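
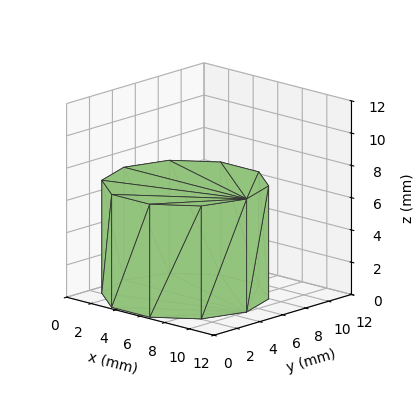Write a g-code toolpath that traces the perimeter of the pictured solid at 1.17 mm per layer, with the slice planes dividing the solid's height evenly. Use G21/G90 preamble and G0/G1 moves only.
Reading the render: the shape is a regular 10-sided prism (a cylinder approximated with 10 flat sides), circumscribed radius ≈ 5 mm, height ≈ 7 mm (dimensions read to the nearest mm from the axis ticks). For the g-code, the solid's height is divided into equal slices at the stated Δz and each level perimeter traced with G1 moves after a G0 lift.

; perimeter-only toolpath
G21 ; units = mm
G90 ; absolute positioning
G28 ; home
; layer 1
G0 Z1.17
G0 X10.00 Y5.00
G1 X9.05 Y7.94
G1 X6.55 Y9.76
G1 X3.45 Y9.76
G1 X0.95 Y7.94
G1 X0.00 Y5.00
G1 X0.95 Y2.06
G1 X3.45 Y0.24
G1 X6.55 Y0.24
G1 X9.05 Y2.06
G1 X10.00 Y5.00
; layer 2
G0 Z2.33
G0 X10.00 Y5.00
G1 X9.05 Y7.94
G1 X6.55 Y9.76
G1 X3.45 Y9.76
G1 X0.95 Y7.94
G1 X0.00 Y5.00
G1 X0.95 Y2.06
G1 X3.45 Y0.24
G1 X6.55 Y0.24
G1 X9.05 Y2.06
G1 X10.00 Y5.00
; layer 3
G0 Z3.50
G0 X10.00 Y5.00
G1 X9.05 Y7.94
G1 X6.55 Y9.76
G1 X3.45 Y9.76
G1 X0.95 Y7.94
G1 X0.00 Y5.00
G1 X0.95 Y2.06
G1 X3.45 Y0.24
G1 X6.55 Y0.24
G1 X9.05 Y2.06
G1 X10.00 Y5.00
; layer 4
G0 Z4.67
G0 X10.00 Y5.00
G1 X9.05 Y7.94
G1 X6.55 Y9.76
G1 X3.45 Y9.76
G1 X0.95 Y7.94
G1 X0.00 Y5.00
G1 X0.95 Y2.06
G1 X3.45 Y0.24
G1 X6.55 Y0.24
G1 X9.05 Y2.06
G1 X10.00 Y5.00
; layer 5
G0 Z5.83
G0 X10.00 Y5.00
G1 X9.05 Y7.94
G1 X6.55 Y9.76
G1 X3.45 Y9.76
G1 X0.95 Y7.94
G1 X0.00 Y5.00
G1 X0.95 Y2.06
G1 X3.45 Y0.24
G1 X6.55 Y0.24
G1 X9.05 Y2.06
G1 X10.00 Y5.00
; layer 6
G0 Z7.00
G0 X10.00 Y5.00
G1 X9.05 Y7.94
G1 X6.55 Y9.76
G1 X3.45 Y9.76
G1 X0.95 Y7.94
G1 X0.00 Y5.00
G1 X0.95 Y2.06
G1 X3.45 Y0.24
G1 X6.55 Y0.24
G1 X9.05 Y2.06
G1 X10.00 Y5.00
M2 ; end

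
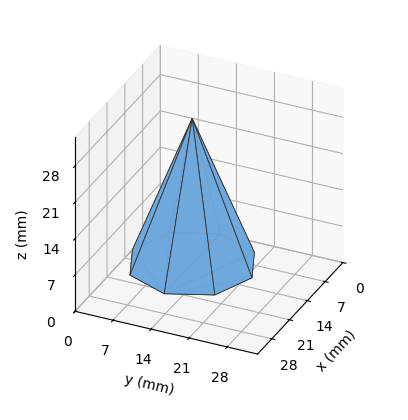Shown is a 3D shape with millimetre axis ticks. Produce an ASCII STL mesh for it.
Reading the render: the shape is a regular 8-sided pyramid, base circumscribed radius ≈ 11 mm, apex at z ≈ 28 mm (dimensions read to the nearest mm from the axis ticks). For the STL, each face is triangulated and given an outward normal.

solid part
  facet normal 0.0000 0.0000 -1.0000
    outer loop
      vertex 11.0 22.0 0.0
      vertex 18.8 18.8 0.0
      vertex 22.0 11.0 0.0
    endloop
  endfacet
  facet normal 0.0000 0.0000 -1.0000
    outer loop
      vertex 3.2 18.8 0.0
      vertex 11.0 22.0 0.0
      vertex 22.0 11.0 0.0
    endloop
  endfacet
  facet normal 0.0000 0.0000 -1.0000
    outer loop
      vertex 0.0 11.0 0.0
      vertex 3.2 18.8 0.0
      vertex 22.0 11.0 0.0
    endloop
  endfacet
  facet normal 0.0000 0.0000 -1.0000
    outer loop
      vertex 3.2 3.2 0.0
      vertex 0.0 11.0 0.0
      vertex 22.0 11.0 0.0
    endloop
  endfacet
  facet normal 0.0000 0.0000 -1.0000
    outer loop
      vertex 11.0 0.0 0.0
      vertex 3.2 3.2 0.0
      vertex 22.0 11.0 0.0
    endloop
  endfacet
  facet normal 0.0000 0.0000 -1.0000
    outer loop
      vertex 18.8 3.2 0.0
      vertex 11.0 0.0 0.0
      vertex 22.0 11.0 0.0
    endloop
  endfacet
  facet normal 0.8695 0.3567 0.3416
    outer loop
      vertex 22.0 11.0 0.0
      vertex 18.8 18.8 0.0
      vertex 11.0 11.0 28.0
    endloop
  endfacet
  facet normal 0.3567 0.8695 0.3416
    outer loop
      vertex 18.8 18.8 0.0
      vertex 11.0 22.0 0.0
      vertex 11.0 11.0 28.0
    endloop
  endfacet
  facet normal -0.3567 0.8695 0.3416
    outer loop
      vertex 11.0 22.0 0.0
      vertex 3.2 18.8 0.0
      vertex 11.0 11.0 28.0
    endloop
  endfacet
  facet normal -0.8695 0.3567 0.3416
    outer loop
      vertex 3.2 18.8 0.0
      vertex 0.0 11.0 0.0
      vertex 11.0 11.0 28.0
    endloop
  endfacet
  facet normal -0.8695 -0.3567 0.3416
    outer loop
      vertex 0.0 11.0 0.0
      vertex 3.2 3.2 0.0
      vertex 11.0 11.0 28.0
    endloop
  endfacet
  facet normal -0.3567 -0.8695 0.3416
    outer loop
      vertex 3.2 3.2 0.0
      vertex 11.0 0.0 0.0
      vertex 11.0 11.0 28.0
    endloop
  endfacet
  facet normal 0.3567 -0.8695 0.3416
    outer loop
      vertex 11.0 0.0 0.0
      vertex 18.8 3.2 0.0
      vertex 11.0 11.0 28.0
    endloop
  endfacet
  facet normal 0.8695 -0.3567 0.3416
    outer loop
      vertex 18.8 3.2 0.0
      vertex 22.0 11.0 0.0
      vertex 11.0 11.0 28.0
    endloop
  endfacet
endsolid part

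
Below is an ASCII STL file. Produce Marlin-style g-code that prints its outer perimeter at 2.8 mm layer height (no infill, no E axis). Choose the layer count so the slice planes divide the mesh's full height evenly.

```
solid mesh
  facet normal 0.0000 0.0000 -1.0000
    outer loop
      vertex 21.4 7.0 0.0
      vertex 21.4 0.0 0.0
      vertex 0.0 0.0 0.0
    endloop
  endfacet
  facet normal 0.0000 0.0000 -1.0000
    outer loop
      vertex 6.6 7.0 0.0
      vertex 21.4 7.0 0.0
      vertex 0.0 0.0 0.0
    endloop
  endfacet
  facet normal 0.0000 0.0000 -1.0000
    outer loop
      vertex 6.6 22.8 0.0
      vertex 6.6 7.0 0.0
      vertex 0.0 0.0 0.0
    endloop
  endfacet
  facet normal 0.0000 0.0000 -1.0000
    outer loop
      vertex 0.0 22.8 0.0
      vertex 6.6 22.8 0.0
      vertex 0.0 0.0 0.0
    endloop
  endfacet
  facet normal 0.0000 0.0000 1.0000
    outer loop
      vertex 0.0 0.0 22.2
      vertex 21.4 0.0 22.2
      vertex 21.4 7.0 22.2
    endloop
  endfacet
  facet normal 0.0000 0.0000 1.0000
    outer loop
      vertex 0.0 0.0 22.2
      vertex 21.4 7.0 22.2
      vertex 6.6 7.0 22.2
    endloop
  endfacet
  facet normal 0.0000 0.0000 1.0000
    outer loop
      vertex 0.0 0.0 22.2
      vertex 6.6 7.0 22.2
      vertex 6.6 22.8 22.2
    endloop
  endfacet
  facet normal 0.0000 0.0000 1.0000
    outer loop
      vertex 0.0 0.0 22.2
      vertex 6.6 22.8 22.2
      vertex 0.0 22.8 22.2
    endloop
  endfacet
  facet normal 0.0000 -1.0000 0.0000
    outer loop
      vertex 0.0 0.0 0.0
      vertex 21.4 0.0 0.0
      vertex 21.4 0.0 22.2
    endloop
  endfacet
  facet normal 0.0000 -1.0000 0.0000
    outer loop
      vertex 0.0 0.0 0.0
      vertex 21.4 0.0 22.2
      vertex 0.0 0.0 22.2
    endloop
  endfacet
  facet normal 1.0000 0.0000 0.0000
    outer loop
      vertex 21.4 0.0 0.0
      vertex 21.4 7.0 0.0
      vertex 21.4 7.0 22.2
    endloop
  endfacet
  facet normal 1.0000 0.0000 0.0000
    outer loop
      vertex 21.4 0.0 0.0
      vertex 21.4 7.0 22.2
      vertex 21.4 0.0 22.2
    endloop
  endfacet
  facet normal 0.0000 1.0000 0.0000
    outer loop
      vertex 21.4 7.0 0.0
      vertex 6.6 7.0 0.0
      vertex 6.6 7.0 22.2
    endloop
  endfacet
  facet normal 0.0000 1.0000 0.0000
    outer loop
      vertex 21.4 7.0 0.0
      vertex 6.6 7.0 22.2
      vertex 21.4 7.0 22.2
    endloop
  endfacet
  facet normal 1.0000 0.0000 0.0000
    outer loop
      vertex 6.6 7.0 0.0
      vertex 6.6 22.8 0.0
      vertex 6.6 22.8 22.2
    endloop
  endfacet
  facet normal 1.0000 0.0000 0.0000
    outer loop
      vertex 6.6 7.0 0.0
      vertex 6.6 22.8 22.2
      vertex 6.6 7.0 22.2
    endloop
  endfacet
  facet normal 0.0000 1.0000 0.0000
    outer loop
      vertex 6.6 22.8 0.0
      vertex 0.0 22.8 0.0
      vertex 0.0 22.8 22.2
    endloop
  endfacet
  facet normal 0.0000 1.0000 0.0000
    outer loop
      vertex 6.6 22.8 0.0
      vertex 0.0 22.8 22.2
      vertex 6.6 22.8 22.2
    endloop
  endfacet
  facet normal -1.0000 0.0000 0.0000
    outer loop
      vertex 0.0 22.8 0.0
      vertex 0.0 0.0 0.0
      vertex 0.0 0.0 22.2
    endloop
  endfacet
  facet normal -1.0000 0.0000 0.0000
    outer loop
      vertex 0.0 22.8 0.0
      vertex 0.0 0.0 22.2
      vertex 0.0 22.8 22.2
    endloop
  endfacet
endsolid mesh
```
; perimeter-only toolpath
G21 ; units = mm
G90 ; absolute positioning
G28 ; home
; layer 1
G0 Z2.8
G0 X0.0 Y0.0
G1 X21.4 Y0.0
G1 X21.4 Y7.0
G1 X6.6 Y7.0
G1 X6.6 Y22.8
G1 X0.0 Y22.8
G1 X0.0 Y0.0
; layer 2
G0 Z5.5
G0 X0.0 Y0.0
G1 X21.4 Y0.0
G1 X21.4 Y7.0
G1 X6.6 Y7.0
G1 X6.6 Y22.8
G1 X0.0 Y22.8
G1 X0.0 Y0.0
; layer 3
G0 Z8.3
G0 X0.0 Y0.0
G1 X21.4 Y0.0
G1 X21.4 Y7.0
G1 X6.6 Y7.0
G1 X6.6 Y22.8
G1 X0.0 Y22.8
G1 X0.0 Y0.0
; layer 4
G0 Z11.1
G0 X0.0 Y0.0
G1 X21.4 Y0.0
G1 X21.4 Y7.0
G1 X6.6 Y7.0
G1 X6.6 Y22.8
G1 X0.0 Y22.8
G1 X0.0 Y0.0
; layer 5
G0 Z13.9
G0 X0.0 Y0.0
G1 X21.4 Y0.0
G1 X21.4 Y7.0
G1 X6.6 Y7.0
G1 X6.6 Y22.8
G1 X0.0 Y22.8
G1 X0.0 Y0.0
; layer 6
G0 Z16.6
G0 X0.0 Y0.0
G1 X21.4 Y0.0
G1 X21.4 Y7.0
G1 X6.6 Y7.0
G1 X6.6 Y22.8
G1 X0.0 Y22.8
G1 X0.0 Y0.0
; layer 7
G0 Z19.4
G0 X0.0 Y0.0
G1 X21.4 Y0.0
G1 X21.4 Y7.0
G1 X6.6 Y7.0
G1 X6.6 Y22.8
G1 X0.0 Y22.8
G1 X0.0 Y0.0
; layer 8
G0 Z22.2
G0 X0.0 Y0.0
G1 X21.4 Y0.0
G1 X21.4 Y7.0
G1 X6.6 Y7.0
G1 X6.6 Y22.8
G1 X0.0 Y22.8
G1 X0.0 Y0.0
M2 ; end

The solid is an L-shaped prism: outer 21.4 × 22.8 mm, arm thicknesses ≈ 7 mm (horizontal) and 6.6 mm (vertical), extruded 22.2 mm in z. Slicing at Δz = 2.8 mm — 8 equal slices spanning the solid's height, so layer i sits at z = i·h/8 — gives 8 non-empty perimeters. Each is a 6-segment closed polygon; G0 lifts to the layer z and rapids to the start vertex, then G1 traces the edges.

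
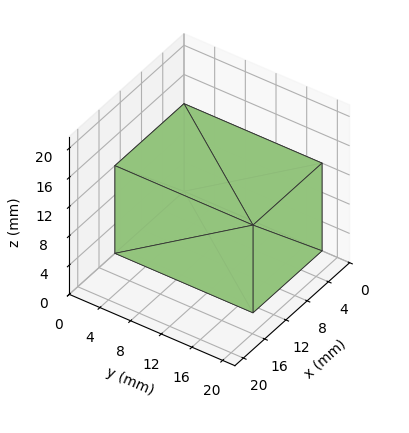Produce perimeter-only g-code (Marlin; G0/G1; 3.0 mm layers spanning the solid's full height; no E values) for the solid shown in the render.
Reading the render: the shape is a rectangular box, roughly 13 × 18 mm footprint and 12 mm tall (dimensions read to the nearest mm from the axis ticks). For the g-code, the solid's height is divided into equal slices at the stated Δz and each level perimeter traced with G1 moves after a G0 lift.

; perimeter-only toolpath
G21 ; units = mm
G90 ; absolute positioning
G28 ; home
; layer 1
G0 Z3.0
G0 X0.0 Y0.0
G1 X13.0 Y0.0
G1 X13.0 Y18.0
G1 X0.0 Y18.0
G1 X0.0 Y0.0
; layer 2
G0 Z6.0
G0 X0.0 Y0.0
G1 X13.0 Y0.0
G1 X13.0 Y18.0
G1 X0.0 Y18.0
G1 X0.0 Y0.0
; layer 3
G0 Z9.0
G0 X0.0 Y0.0
G1 X13.0 Y0.0
G1 X13.0 Y18.0
G1 X0.0 Y18.0
G1 X0.0 Y0.0
; layer 4
G0 Z12.0
G0 X0.0 Y0.0
G1 X13.0 Y0.0
G1 X13.0 Y18.0
G1 X0.0 Y18.0
G1 X0.0 Y0.0
M2 ; end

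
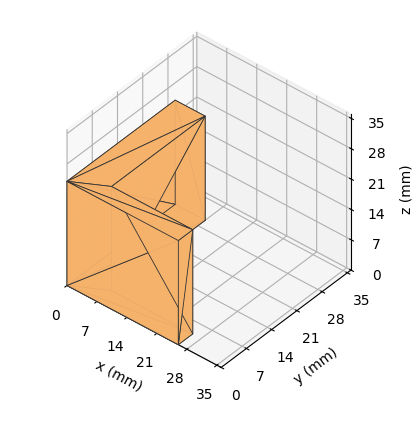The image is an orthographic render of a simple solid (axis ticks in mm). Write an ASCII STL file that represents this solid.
Reading the render: the shape is an L-shaped prism: outer 26 × 30 mm, arm thicknesses ≈ 4 mm (horizontal) and 7 mm (vertical), extruded 24 mm in z (dimensions read to the nearest mm from the axis ticks). For the STL, each face is triangulated and given an outward normal.

solid part
  facet normal 0.0000 0.0000 -1.0000
    outer loop
      vertex 26.00 4.00 0.00
      vertex 26.00 0.00 0.00
      vertex 0.00 0.00 0.00
    endloop
  endfacet
  facet normal 0.0000 0.0000 -1.0000
    outer loop
      vertex 7.00 4.00 0.00
      vertex 26.00 4.00 0.00
      vertex 0.00 0.00 0.00
    endloop
  endfacet
  facet normal 0.0000 0.0000 -1.0000
    outer loop
      vertex 7.00 30.00 0.00
      vertex 7.00 4.00 0.00
      vertex 0.00 0.00 0.00
    endloop
  endfacet
  facet normal 0.0000 0.0000 -1.0000
    outer loop
      vertex 0.00 30.00 0.00
      vertex 7.00 30.00 0.00
      vertex 0.00 0.00 0.00
    endloop
  endfacet
  facet normal 0.0000 0.0000 1.0000
    outer loop
      vertex 0.00 0.00 24.00
      vertex 26.00 0.00 24.00
      vertex 26.00 4.00 24.00
    endloop
  endfacet
  facet normal 0.0000 0.0000 1.0000
    outer loop
      vertex 0.00 0.00 24.00
      vertex 26.00 4.00 24.00
      vertex 7.00 4.00 24.00
    endloop
  endfacet
  facet normal 0.0000 0.0000 1.0000
    outer loop
      vertex 0.00 0.00 24.00
      vertex 7.00 4.00 24.00
      vertex 7.00 30.00 24.00
    endloop
  endfacet
  facet normal 0.0000 0.0000 1.0000
    outer loop
      vertex 0.00 0.00 24.00
      vertex 7.00 30.00 24.00
      vertex 0.00 30.00 24.00
    endloop
  endfacet
  facet normal 0.0000 -1.0000 0.0000
    outer loop
      vertex 0.00 0.00 0.00
      vertex 26.00 0.00 0.00
      vertex 26.00 0.00 24.00
    endloop
  endfacet
  facet normal 0.0000 -1.0000 0.0000
    outer loop
      vertex 0.00 0.00 0.00
      vertex 26.00 0.00 24.00
      vertex 0.00 0.00 24.00
    endloop
  endfacet
  facet normal 1.0000 0.0000 0.0000
    outer loop
      vertex 26.00 0.00 0.00
      vertex 26.00 4.00 0.00
      vertex 26.00 4.00 24.00
    endloop
  endfacet
  facet normal 1.0000 0.0000 0.0000
    outer loop
      vertex 26.00 0.00 0.00
      vertex 26.00 4.00 24.00
      vertex 26.00 0.00 24.00
    endloop
  endfacet
  facet normal 0.0000 1.0000 0.0000
    outer loop
      vertex 26.00 4.00 0.00
      vertex 7.00 4.00 0.00
      vertex 7.00 4.00 24.00
    endloop
  endfacet
  facet normal 0.0000 1.0000 0.0000
    outer loop
      vertex 26.00 4.00 0.00
      vertex 7.00 4.00 24.00
      vertex 26.00 4.00 24.00
    endloop
  endfacet
  facet normal 1.0000 0.0000 0.0000
    outer loop
      vertex 7.00 4.00 0.00
      vertex 7.00 30.00 0.00
      vertex 7.00 30.00 24.00
    endloop
  endfacet
  facet normal 1.0000 0.0000 0.0000
    outer loop
      vertex 7.00 4.00 0.00
      vertex 7.00 30.00 24.00
      vertex 7.00 4.00 24.00
    endloop
  endfacet
  facet normal 0.0000 1.0000 0.0000
    outer loop
      vertex 7.00 30.00 0.00
      vertex 0.00 30.00 0.00
      vertex 0.00 30.00 24.00
    endloop
  endfacet
  facet normal 0.0000 1.0000 0.0000
    outer loop
      vertex 7.00 30.00 0.00
      vertex 0.00 30.00 24.00
      vertex 7.00 30.00 24.00
    endloop
  endfacet
  facet normal -1.0000 0.0000 0.0000
    outer loop
      vertex 0.00 30.00 0.00
      vertex 0.00 0.00 0.00
      vertex 0.00 0.00 24.00
    endloop
  endfacet
  facet normal -1.0000 0.0000 0.0000
    outer loop
      vertex 0.00 30.00 0.00
      vertex 0.00 0.00 24.00
      vertex 0.00 30.00 24.00
    endloop
  endfacet
endsolid part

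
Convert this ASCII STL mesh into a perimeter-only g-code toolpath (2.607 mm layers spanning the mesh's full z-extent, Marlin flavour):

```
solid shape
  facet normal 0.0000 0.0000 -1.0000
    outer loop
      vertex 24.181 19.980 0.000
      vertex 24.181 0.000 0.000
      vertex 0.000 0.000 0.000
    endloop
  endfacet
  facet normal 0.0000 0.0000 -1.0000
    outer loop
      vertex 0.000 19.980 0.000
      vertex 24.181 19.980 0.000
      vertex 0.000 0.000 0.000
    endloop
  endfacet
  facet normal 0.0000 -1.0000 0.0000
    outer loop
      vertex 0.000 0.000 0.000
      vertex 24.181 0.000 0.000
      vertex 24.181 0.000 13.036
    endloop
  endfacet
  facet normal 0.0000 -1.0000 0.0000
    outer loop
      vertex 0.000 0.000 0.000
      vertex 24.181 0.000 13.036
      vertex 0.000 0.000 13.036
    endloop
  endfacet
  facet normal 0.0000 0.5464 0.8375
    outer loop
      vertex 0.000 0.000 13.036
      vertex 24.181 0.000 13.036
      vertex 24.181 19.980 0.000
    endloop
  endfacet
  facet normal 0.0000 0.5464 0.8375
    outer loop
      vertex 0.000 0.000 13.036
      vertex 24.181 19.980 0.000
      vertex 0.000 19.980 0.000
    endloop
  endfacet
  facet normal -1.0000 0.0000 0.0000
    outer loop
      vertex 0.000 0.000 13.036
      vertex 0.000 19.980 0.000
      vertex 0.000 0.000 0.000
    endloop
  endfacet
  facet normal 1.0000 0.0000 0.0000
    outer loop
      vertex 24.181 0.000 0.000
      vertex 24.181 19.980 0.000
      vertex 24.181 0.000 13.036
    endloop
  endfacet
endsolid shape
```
; perimeter-only toolpath
G21 ; units = mm
G90 ; absolute positioning
G28 ; home
; layer 1
G0 Z2.607
G0 X0.000 Y0.000
G1 X24.181 Y0.000
G1 X24.181 Y15.984
G1 X0.000 Y15.984
G1 X0.000 Y0.000
; layer 2
G0 Z5.214
G0 X0.000 Y0.000
G1 X24.181 Y0.000
G1 X24.181 Y11.988
G1 X0.000 Y11.988
G1 X0.000 Y0.000
; layer 3
G0 Z7.822
G0 X0.000 Y0.000
G1 X24.181 Y0.000
G1 X24.181 Y7.992
G1 X0.000 Y7.992
G1 X0.000 Y0.000
; layer 4
G0 Z10.429
G0 X0.000 Y0.000
G1 X24.181 Y0.000
G1 X24.181 Y3.996
G1 X0.000 Y3.996
G1 X0.000 Y0.000
M2 ; end

The solid is a wedge (ramp): 24.2 × 20 mm base, rising to 13 mm along the y=0 edge and sloping linearly to z=0 at y=20. Slicing at Δz = 2.607 mm — 5 equal slices spanning the solid's height, so layer i sits at z = i·h/5 — gives 4 non-empty perimeters. Each is a 4-segment closed polygon; G0 lifts to the layer z and rapids to the start vertex, then G1 traces the edges. The cross-section shrinks linearly with z (the slice at the apex is degenerate and omitted).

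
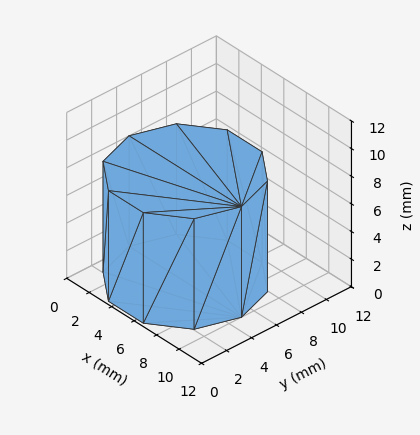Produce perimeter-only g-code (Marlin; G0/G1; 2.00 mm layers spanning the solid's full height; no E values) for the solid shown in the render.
Reading the render: the shape is a regular 10-sided prism (a cylinder approximated with 10 flat sides), circumscribed radius ≈ 5 mm, height ≈ 8 mm (dimensions read to the nearest mm from the axis ticks). For the g-code, the solid's height is divided into equal slices at the stated Δz and each level perimeter traced with G1 moves after a G0 lift.

; perimeter-only toolpath
G21 ; units = mm
G90 ; absolute positioning
G28 ; home
; layer 1
G0 Z2.00
G0 X10.00 Y5.00
G1 X9.05 Y7.94
G1 X6.55 Y9.76
G1 X3.45 Y9.76
G1 X0.95 Y7.94
G1 X0.00 Y5.00
G1 X0.95 Y2.06
G1 X3.45 Y0.24
G1 X6.55 Y0.24
G1 X9.05 Y2.06
G1 X10.00 Y5.00
; layer 2
G0 Z4.00
G0 X10.00 Y5.00
G1 X9.05 Y7.94
G1 X6.55 Y9.76
G1 X3.45 Y9.76
G1 X0.95 Y7.94
G1 X0.00 Y5.00
G1 X0.95 Y2.06
G1 X3.45 Y0.24
G1 X6.55 Y0.24
G1 X9.05 Y2.06
G1 X10.00 Y5.00
; layer 3
G0 Z6.00
G0 X10.00 Y5.00
G1 X9.05 Y7.94
G1 X6.55 Y9.76
G1 X3.45 Y9.76
G1 X0.95 Y7.94
G1 X0.00 Y5.00
G1 X0.95 Y2.06
G1 X3.45 Y0.24
G1 X6.55 Y0.24
G1 X9.05 Y2.06
G1 X10.00 Y5.00
; layer 4
G0 Z8.00
G0 X10.00 Y5.00
G1 X9.05 Y7.94
G1 X6.55 Y9.76
G1 X3.45 Y9.76
G1 X0.95 Y7.94
G1 X0.00 Y5.00
G1 X0.95 Y2.06
G1 X3.45 Y0.24
G1 X6.55 Y0.24
G1 X9.05 Y2.06
G1 X10.00 Y5.00
M2 ; end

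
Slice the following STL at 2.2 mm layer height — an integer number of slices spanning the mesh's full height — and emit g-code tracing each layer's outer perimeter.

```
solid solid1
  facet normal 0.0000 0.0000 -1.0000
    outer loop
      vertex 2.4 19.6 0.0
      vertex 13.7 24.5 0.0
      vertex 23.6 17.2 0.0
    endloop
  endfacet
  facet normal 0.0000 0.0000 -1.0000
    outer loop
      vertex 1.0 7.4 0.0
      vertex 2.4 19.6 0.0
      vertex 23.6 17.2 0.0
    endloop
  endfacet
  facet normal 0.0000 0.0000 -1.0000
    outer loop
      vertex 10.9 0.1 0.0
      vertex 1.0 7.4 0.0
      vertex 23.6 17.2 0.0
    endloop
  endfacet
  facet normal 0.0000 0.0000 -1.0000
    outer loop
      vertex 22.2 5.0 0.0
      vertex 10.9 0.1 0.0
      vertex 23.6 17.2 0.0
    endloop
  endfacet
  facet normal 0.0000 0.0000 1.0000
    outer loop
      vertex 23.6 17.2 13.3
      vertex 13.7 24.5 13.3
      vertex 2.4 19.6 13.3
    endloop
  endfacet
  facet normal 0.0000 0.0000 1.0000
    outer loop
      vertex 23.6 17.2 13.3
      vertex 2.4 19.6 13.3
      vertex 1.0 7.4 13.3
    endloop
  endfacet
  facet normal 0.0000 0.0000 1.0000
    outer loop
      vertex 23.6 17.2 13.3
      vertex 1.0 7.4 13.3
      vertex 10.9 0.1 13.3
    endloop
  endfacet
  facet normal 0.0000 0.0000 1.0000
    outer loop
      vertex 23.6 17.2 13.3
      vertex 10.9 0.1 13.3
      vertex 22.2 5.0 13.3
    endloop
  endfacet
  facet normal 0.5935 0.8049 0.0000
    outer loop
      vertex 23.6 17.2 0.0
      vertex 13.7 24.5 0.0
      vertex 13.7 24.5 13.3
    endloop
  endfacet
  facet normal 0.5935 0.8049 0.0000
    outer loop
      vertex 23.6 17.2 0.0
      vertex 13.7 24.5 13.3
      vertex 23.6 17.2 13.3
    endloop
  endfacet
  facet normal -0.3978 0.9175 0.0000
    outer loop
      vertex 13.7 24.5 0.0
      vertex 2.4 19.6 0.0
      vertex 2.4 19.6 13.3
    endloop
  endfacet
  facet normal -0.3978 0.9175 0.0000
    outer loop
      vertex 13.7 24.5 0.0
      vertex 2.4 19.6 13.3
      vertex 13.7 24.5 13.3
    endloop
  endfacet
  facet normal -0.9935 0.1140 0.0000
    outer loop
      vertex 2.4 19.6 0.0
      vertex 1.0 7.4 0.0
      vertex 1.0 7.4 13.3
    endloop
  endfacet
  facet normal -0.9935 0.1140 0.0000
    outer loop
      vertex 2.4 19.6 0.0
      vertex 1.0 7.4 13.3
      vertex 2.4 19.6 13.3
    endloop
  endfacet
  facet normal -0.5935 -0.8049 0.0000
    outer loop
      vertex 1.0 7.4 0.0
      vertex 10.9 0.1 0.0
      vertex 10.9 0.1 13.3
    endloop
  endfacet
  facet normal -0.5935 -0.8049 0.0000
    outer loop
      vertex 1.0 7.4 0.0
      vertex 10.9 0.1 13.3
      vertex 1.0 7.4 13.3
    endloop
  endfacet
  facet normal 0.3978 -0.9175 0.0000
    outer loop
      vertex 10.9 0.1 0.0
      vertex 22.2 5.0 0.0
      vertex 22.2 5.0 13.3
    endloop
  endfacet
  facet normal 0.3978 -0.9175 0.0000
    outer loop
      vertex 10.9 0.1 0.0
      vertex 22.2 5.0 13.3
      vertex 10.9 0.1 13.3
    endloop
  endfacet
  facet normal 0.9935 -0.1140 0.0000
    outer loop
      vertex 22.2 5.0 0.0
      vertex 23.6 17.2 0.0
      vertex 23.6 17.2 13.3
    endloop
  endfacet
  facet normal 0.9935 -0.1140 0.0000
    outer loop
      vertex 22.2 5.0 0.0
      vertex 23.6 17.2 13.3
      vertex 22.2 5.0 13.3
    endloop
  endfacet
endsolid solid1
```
; perimeter-only toolpath
G21 ; units = mm
G90 ; absolute positioning
G28 ; home
; layer 1
G0 Z2.2
G0 X23.6 Y17.2
G1 X13.7 Y24.5
G1 X2.4 Y19.6
G1 X1.0 Y7.4
G1 X10.9 Y0.1
G1 X22.2 Y5.0
G1 X23.6 Y17.2
; layer 2
G0 Z4.4
G0 X23.6 Y17.2
G1 X13.7 Y24.5
G1 X2.4 Y19.6
G1 X1.0 Y7.4
G1 X10.9 Y0.1
G1 X22.2 Y5.0
G1 X23.6 Y17.2
; layer 3
G0 Z6.7
G0 X23.6 Y17.2
G1 X13.7 Y24.5
G1 X2.4 Y19.6
G1 X1.0 Y7.4
G1 X10.9 Y0.1
G1 X22.2 Y5.0
G1 X23.6 Y17.2
; layer 4
G0 Z8.9
G0 X23.6 Y17.2
G1 X13.7 Y24.5
G1 X2.4 Y19.6
G1 X1.0 Y7.4
G1 X10.9 Y0.1
G1 X22.2 Y5.0
G1 X23.6 Y17.2
; layer 5
G0 Z11.1
G0 X23.6 Y17.2
G1 X13.7 Y24.5
G1 X2.4 Y19.6
G1 X1.0 Y7.4
G1 X10.9 Y0.1
G1 X22.2 Y5.0
G1 X23.6 Y17.2
; layer 6
G0 Z13.3
G0 X23.6 Y17.2
G1 X13.7 Y24.5
G1 X2.4 Y19.6
G1 X1.0 Y7.4
G1 X10.9 Y0.1
G1 X22.2 Y5.0
G1 X23.6 Y17.2
M2 ; end

The solid is a regular 6-sided prism (a cylinder approximated with 6 flat sides), circumscribed radius ≈ 12.3 mm, height ≈ 13.3 mm. Slicing at Δz = 2.2 mm — 6 equal slices spanning the solid's height, so layer i sits at z = i·h/6 — gives 6 non-empty perimeters. Each is a 6-segment closed polygon; G0 lifts to the layer z and rapids to the start vertex, then G1 traces the edges.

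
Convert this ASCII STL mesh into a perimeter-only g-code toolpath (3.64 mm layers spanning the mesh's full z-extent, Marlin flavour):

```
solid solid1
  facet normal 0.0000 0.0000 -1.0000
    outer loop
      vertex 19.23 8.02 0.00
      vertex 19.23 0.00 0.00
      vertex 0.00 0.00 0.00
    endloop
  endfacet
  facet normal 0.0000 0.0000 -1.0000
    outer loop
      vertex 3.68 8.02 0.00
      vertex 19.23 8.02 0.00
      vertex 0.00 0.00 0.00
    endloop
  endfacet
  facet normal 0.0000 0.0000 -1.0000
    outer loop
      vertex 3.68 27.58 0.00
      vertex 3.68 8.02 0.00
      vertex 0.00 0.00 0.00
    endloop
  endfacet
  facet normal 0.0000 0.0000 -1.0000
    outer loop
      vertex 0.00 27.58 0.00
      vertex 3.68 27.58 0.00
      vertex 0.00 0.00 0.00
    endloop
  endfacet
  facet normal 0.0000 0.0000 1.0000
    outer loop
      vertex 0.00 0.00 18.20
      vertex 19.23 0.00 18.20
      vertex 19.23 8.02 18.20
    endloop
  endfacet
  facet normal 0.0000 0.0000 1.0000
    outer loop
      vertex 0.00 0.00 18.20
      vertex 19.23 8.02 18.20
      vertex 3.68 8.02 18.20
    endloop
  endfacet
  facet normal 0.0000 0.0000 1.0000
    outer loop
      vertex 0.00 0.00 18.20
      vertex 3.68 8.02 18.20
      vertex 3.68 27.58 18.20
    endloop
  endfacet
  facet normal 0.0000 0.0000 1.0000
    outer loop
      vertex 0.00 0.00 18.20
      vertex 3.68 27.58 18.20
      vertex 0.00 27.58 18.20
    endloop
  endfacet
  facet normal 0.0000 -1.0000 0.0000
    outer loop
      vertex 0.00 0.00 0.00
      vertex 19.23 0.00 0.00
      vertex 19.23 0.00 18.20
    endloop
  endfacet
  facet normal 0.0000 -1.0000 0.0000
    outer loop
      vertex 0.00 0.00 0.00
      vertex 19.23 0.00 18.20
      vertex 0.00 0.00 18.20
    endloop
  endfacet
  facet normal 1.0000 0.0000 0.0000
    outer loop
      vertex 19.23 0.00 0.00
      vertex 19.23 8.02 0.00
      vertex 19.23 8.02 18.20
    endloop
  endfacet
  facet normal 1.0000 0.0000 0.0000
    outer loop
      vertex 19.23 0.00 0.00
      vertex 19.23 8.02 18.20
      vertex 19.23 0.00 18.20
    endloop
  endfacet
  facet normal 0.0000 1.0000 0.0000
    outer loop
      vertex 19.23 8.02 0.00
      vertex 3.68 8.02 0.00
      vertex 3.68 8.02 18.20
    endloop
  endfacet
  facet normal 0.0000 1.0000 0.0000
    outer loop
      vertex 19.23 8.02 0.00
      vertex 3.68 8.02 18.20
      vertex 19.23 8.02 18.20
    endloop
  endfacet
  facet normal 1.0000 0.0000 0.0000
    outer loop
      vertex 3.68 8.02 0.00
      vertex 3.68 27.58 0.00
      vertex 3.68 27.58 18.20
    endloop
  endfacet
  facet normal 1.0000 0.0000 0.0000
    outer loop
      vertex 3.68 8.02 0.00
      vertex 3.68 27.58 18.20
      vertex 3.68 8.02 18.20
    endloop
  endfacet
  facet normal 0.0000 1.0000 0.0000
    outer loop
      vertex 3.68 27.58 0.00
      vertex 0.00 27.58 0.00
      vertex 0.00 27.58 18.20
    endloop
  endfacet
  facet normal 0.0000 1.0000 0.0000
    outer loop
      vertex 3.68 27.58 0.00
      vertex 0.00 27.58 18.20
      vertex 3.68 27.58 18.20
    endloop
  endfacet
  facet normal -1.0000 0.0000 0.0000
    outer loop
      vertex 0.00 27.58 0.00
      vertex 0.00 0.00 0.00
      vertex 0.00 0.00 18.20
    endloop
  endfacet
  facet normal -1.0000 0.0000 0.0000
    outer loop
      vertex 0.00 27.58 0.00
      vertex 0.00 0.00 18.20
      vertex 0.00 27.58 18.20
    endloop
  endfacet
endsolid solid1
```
; perimeter-only toolpath
G21 ; units = mm
G90 ; absolute positioning
G28 ; home
; layer 1
G0 Z3.64
G0 X0.00 Y0.00
G1 X19.23 Y0.00
G1 X19.23 Y8.02
G1 X3.68 Y8.02
G1 X3.68 Y27.58
G1 X0.00 Y27.58
G1 X0.00 Y0.00
; layer 2
G0 Z7.28
G0 X0.00 Y0.00
G1 X19.23 Y0.00
G1 X19.23 Y8.02
G1 X3.68 Y8.02
G1 X3.68 Y27.58
G1 X0.00 Y27.58
G1 X0.00 Y0.00
; layer 3
G0 Z10.92
G0 X0.00 Y0.00
G1 X19.23 Y0.00
G1 X19.23 Y8.02
G1 X3.68 Y8.02
G1 X3.68 Y27.58
G1 X0.00 Y27.58
G1 X0.00 Y0.00
; layer 4
G0 Z14.56
G0 X0.00 Y0.00
G1 X19.23 Y0.00
G1 X19.23 Y8.02
G1 X3.68 Y8.02
G1 X3.68 Y27.58
G1 X0.00 Y27.58
G1 X0.00 Y0.00
; layer 5
G0 Z18.20
G0 X0.00 Y0.00
G1 X19.23 Y0.00
G1 X19.23 Y8.02
G1 X3.68 Y8.02
G1 X3.68 Y27.58
G1 X0.00 Y27.58
G1 X0.00 Y0.00
M2 ; end

The solid is an L-shaped prism: outer 19.2 × 27.6 mm, arm thicknesses ≈ 8.02 mm (horizontal) and 3.68 mm (vertical), extruded 18.2 mm in z. Slicing at Δz = 3.64 mm — 5 equal slices spanning the solid's height, so layer i sits at z = i·h/5 — gives 5 non-empty perimeters. Each is a 6-segment closed polygon; G0 lifts to the layer z and rapids to the start vertex, then G1 traces the edges.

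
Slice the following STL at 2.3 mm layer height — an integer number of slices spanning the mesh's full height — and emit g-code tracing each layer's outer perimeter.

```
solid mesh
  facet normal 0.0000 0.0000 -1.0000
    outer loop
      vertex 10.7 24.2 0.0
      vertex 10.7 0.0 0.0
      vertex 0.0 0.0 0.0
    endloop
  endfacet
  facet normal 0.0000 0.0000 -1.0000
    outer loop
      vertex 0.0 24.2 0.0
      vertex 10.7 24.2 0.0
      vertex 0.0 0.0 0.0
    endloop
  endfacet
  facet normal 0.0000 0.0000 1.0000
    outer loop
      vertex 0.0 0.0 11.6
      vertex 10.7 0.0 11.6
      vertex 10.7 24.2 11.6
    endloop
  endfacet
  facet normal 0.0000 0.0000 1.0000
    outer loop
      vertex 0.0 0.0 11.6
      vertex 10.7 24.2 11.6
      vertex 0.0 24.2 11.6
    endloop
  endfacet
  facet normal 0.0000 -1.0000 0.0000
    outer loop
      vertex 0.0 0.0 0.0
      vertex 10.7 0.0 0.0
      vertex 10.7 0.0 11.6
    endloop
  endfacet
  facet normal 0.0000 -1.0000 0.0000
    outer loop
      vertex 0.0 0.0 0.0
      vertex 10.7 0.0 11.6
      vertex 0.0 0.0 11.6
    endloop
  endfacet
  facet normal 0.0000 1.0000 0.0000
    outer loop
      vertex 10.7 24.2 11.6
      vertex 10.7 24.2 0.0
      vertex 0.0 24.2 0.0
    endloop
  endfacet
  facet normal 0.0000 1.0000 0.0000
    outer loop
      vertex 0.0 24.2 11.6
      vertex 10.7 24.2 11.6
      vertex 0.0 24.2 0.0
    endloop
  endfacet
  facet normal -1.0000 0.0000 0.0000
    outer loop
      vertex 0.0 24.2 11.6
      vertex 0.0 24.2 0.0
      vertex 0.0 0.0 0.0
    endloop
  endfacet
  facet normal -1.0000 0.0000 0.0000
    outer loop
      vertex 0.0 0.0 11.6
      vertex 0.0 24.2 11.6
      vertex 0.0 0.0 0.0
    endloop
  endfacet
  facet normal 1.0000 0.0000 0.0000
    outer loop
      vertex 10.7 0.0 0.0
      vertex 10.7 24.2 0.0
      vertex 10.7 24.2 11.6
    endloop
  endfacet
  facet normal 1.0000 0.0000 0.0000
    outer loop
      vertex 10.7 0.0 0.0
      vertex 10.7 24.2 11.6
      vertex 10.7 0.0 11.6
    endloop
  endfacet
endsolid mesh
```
; perimeter-only toolpath
G21 ; units = mm
G90 ; absolute positioning
G28 ; home
; layer 1
G0 Z2.3
G0 X0.0 Y0.0
G1 X10.7 Y0.0
G1 X10.7 Y24.2
G1 X0.0 Y24.2
G1 X0.0 Y0.0
; layer 2
G0 Z4.6
G0 X0.0 Y0.0
G1 X10.7 Y0.0
G1 X10.7 Y24.2
G1 X0.0 Y24.2
G1 X0.0 Y0.0
; layer 3
G0 Z7.0
G0 X0.0 Y0.0
G1 X10.7 Y0.0
G1 X10.7 Y24.2
G1 X0.0 Y24.2
G1 X0.0 Y0.0
; layer 4
G0 Z9.3
G0 X0.0 Y0.0
G1 X10.7 Y0.0
G1 X10.7 Y24.2
G1 X0.0 Y24.2
G1 X0.0 Y0.0
; layer 5
G0 Z11.6
G0 X0.0 Y0.0
G1 X10.7 Y0.0
G1 X10.7 Y24.2
G1 X0.0 Y24.2
G1 X0.0 Y0.0
M2 ; end

The solid is a rectangular box, roughly 10.7 × 24.2 mm footprint and 11.6 mm tall. Slicing at Δz = 2.3 mm — 5 equal slices spanning the solid's height, so layer i sits at z = i·h/5 — gives 5 non-empty perimeters. Each is a 4-segment closed polygon; G0 lifts to the layer z and rapids to the start vertex, then G1 traces the edges.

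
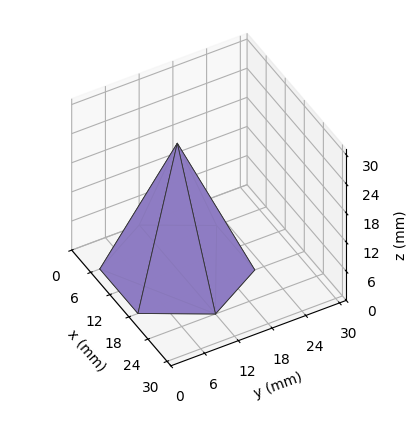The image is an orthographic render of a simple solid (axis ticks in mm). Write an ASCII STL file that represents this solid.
Reading the render: the shape is a regular 6-sided pyramid, base circumscribed radius ≈ 12 mm, apex at z ≈ 26 mm (dimensions read to the nearest mm from the axis ticks). For the STL, each face is triangulated and given an outward normal.

solid part
  facet normal 0.0000 0.0000 -1.0000
    outer loop
      vertex 6.00 22.39 0.00
      vertex 18.00 22.39 0.00
      vertex 24.00 12.00 0.00
    endloop
  endfacet
  facet normal 0.0000 0.0000 -1.0000
    outer loop
      vertex 0.00 12.00 0.00
      vertex 6.00 22.39 0.00
      vertex 24.00 12.00 0.00
    endloop
  endfacet
  facet normal 0.0000 0.0000 -1.0000
    outer loop
      vertex 6.00 1.61 0.00
      vertex 0.00 12.00 0.00
      vertex 24.00 12.00 0.00
    endloop
  endfacet
  facet normal 0.0000 0.0000 -1.0000
    outer loop
      vertex 18.00 1.61 0.00
      vertex 6.00 1.61 0.00
      vertex 24.00 12.00 0.00
    endloop
  endfacet
  facet normal 0.8041 0.4644 0.3711
    outer loop
      vertex 24.00 12.00 0.00
      vertex 18.00 22.39 0.00
      vertex 12.00 12.00 26.00
    endloop
  endfacet
  facet normal 0.0000 0.9286 0.3711
    outer loop
      vertex 18.00 22.39 0.00
      vertex 6.00 22.39 0.00
      vertex 12.00 12.00 26.00
    endloop
  endfacet
  facet normal -0.8041 0.4644 0.3711
    outer loop
      vertex 6.00 22.39 0.00
      vertex 0.00 12.00 0.00
      vertex 12.00 12.00 26.00
    endloop
  endfacet
  facet normal -0.8041 -0.4644 0.3711
    outer loop
      vertex 0.00 12.00 0.00
      vertex 6.00 1.61 0.00
      vertex 12.00 12.00 26.00
    endloop
  endfacet
  facet normal 0.0000 -0.9286 0.3711
    outer loop
      vertex 6.00 1.61 0.00
      vertex 18.00 1.61 0.00
      vertex 12.00 12.00 26.00
    endloop
  endfacet
  facet normal 0.8041 -0.4644 0.3711
    outer loop
      vertex 18.00 1.61 0.00
      vertex 24.00 12.00 0.00
      vertex 12.00 12.00 26.00
    endloop
  endfacet
endsolid part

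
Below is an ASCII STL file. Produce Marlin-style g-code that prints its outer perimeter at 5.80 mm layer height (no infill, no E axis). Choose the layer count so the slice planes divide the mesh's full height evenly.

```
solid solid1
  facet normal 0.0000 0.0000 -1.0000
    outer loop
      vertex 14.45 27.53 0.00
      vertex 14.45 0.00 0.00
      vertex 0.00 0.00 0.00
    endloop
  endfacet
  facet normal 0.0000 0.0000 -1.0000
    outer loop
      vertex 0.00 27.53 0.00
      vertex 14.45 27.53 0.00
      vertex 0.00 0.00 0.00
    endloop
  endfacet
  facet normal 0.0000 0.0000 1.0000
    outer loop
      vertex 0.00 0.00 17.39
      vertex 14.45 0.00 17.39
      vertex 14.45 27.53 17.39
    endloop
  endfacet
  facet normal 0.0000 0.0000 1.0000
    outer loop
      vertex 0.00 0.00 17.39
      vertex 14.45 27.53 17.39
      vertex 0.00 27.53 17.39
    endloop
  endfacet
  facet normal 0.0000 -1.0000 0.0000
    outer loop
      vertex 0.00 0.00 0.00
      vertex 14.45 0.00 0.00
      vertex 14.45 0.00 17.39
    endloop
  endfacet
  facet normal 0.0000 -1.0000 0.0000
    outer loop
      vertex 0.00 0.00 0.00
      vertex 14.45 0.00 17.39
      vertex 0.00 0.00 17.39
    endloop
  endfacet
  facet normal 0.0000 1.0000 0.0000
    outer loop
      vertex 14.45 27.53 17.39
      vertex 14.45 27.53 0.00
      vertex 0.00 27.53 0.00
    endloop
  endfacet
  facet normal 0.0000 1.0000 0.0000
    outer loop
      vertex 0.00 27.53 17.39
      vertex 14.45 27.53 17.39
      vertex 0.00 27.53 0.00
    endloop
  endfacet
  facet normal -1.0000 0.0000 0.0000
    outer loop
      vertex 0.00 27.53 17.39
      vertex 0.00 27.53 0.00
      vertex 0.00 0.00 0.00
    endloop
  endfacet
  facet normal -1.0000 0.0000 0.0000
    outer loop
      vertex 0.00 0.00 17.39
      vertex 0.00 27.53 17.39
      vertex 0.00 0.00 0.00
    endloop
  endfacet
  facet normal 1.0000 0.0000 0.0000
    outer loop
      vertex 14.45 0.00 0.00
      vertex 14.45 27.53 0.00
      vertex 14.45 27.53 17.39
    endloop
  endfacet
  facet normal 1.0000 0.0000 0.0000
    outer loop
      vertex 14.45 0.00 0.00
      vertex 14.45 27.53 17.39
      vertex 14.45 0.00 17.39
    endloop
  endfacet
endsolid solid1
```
; perimeter-only toolpath
G21 ; units = mm
G90 ; absolute positioning
G28 ; home
; layer 1
G0 Z5.80
G0 X0.00 Y0.00
G1 X14.45 Y0.00
G1 X14.45 Y27.53
G1 X0.00 Y27.53
G1 X0.00 Y0.00
; layer 2
G0 Z11.59
G0 X0.00 Y0.00
G1 X14.45 Y0.00
G1 X14.45 Y27.53
G1 X0.00 Y27.53
G1 X0.00 Y0.00
; layer 3
G0 Z17.39
G0 X0.00 Y0.00
G1 X14.45 Y0.00
G1 X14.45 Y27.53
G1 X0.00 Y27.53
G1 X0.00 Y0.00
M2 ; end

The solid is a rectangular box, roughly 14.4 × 27.5 mm footprint and 17.4 mm tall. Slicing at Δz = 5.80 mm — 3 equal slices spanning the solid's height, so layer i sits at z = i·h/3 — gives 3 non-empty perimeters. Each is a 4-segment closed polygon; G0 lifts to the layer z and rapids to the start vertex, then G1 traces the edges.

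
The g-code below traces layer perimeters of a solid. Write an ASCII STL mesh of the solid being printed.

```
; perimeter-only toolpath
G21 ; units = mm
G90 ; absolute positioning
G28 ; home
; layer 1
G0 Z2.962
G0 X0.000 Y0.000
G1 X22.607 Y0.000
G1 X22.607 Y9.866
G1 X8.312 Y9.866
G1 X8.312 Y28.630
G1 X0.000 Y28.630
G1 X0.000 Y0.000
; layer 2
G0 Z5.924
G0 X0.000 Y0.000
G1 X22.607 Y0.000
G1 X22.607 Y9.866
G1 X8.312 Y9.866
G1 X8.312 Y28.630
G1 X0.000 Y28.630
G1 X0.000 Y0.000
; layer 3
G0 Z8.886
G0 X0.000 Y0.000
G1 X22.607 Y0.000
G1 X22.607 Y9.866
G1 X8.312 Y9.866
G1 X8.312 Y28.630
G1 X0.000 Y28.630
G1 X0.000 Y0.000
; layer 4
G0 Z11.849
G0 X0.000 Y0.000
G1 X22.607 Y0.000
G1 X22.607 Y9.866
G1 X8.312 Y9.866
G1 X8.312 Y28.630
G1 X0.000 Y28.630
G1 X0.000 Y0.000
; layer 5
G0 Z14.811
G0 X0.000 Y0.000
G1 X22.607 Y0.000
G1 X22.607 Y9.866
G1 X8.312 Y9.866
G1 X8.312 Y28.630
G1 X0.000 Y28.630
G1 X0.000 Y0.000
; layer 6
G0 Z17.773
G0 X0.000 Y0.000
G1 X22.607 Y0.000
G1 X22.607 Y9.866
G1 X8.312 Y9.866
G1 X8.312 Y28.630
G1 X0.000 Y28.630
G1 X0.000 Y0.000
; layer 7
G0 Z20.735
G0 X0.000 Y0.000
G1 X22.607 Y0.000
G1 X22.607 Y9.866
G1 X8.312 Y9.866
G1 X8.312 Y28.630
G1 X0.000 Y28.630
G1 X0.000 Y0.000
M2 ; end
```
solid part
  facet normal 0.0000 0.0000 -1.0000
    outer loop
      vertex 22.607 9.866 0.000
      vertex 22.607 0.000 0.000
      vertex 0.000 0.000 0.000
    endloop
  endfacet
  facet normal 0.0000 0.0000 -1.0000
    outer loop
      vertex 8.312 9.866 0.000
      vertex 22.607 9.866 0.000
      vertex 0.000 0.000 0.000
    endloop
  endfacet
  facet normal 0.0000 0.0000 -1.0000
    outer loop
      vertex 8.312 28.630 0.000
      vertex 8.312 9.866 0.000
      vertex 0.000 0.000 0.000
    endloop
  endfacet
  facet normal 0.0000 0.0000 -1.0000
    outer loop
      vertex 0.000 28.630 0.000
      vertex 8.312 28.630 0.000
      vertex 0.000 0.000 0.000
    endloop
  endfacet
  facet normal 0.0000 0.0000 1.0000
    outer loop
      vertex 0.000 0.000 20.735
      vertex 22.607 0.000 20.735
      vertex 22.607 9.866 20.735
    endloop
  endfacet
  facet normal 0.0000 0.0000 1.0000
    outer loop
      vertex 0.000 0.000 20.735
      vertex 22.607 9.866 20.735
      vertex 8.312 9.866 20.735
    endloop
  endfacet
  facet normal 0.0000 0.0000 1.0000
    outer loop
      vertex 0.000 0.000 20.735
      vertex 8.312 9.866 20.735
      vertex 8.312 28.630 20.735
    endloop
  endfacet
  facet normal 0.0000 0.0000 1.0000
    outer loop
      vertex 0.000 0.000 20.735
      vertex 8.312 28.630 20.735
      vertex 0.000 28.630 20.735
    endloop
  endfacet
  facet normal 0.0000 -1.0000 0.0000
    outer loop
      vertex 0.000 0.000 0.000
      vertex 22.607 0.000 0.000
      vertex 22.607 0.000 20.735
    endloop
  endfacet
  facet normal 0.0000 -1.0000 0.0000
    outer loop
      vertex 0.000 0.000 0.000
      vertex 22.607 0.000 20.735
      vertex 0.000 0.000 20.735
    endloop
  endfacet
  facet normal 1.0000 0.0000 0.0000
    outer loop
      vertex 22.607 0.000 0.000
      vertex 22.607 9.866 0.000
      vertex 22.607 9.866 20.735
    endloop
  endfacet
  facet normal 1.0000 0.0000 0.0000
    outer loop
      vertex 22.607 0.000 0.000
      vertex 22.607 9.866 20.735
      vertex 22.607 0.000 20.735
    endloop
  endfacet
  facet normal 0.0000 1.0000 0.0000
    outer loop
      vertex 22.607 9.866 0.000
      vertex 8.312 9.866 0.000
      vertex 8.312 9.866 20.735
    endloop
  endfacet
  facet normal 0.0000 1.0000 0.0000
    outer loop
      vertex 22.607 9.866 0.000
      vertex 8.312 9.866 20.735
      vertex 22.607 9.866 20.735
    endloop
  endfacet
  facet normal 1.0000 0.0000 0.0000
    outer loop
      vertex 8.312 9.866 0.000
      vertex 8.312 28.630 0.000
      vertex 8.312 28.630 20.735
    endloop
  endfacet
  facet normal 1.0000 0.0000 0.0000
    outer loop
      vertex 8.312 9.866 0.000
      vertex 8.312 28.630 20.735
      vertex 8.312 9.866 20.735
    endloop
  endfacet
  facet normal 0.0000 1.0000 0.0000
    outer loop
      vertex 8.312 28.630 0.000
      vertex 0.000 28.630 0.000
      vertex 0.000 28.630 20.735
    endloop
  endfacet
  facet normal 0.0000 1.0000 0.0000
    outer loop
      vertex 8.312 28.630 0.000
      vertex 0.000 28.630 20.735
      vertex 8.312 28.630 20.735
    endloop
  endfacet
  facet normal -1.0000 0.0000 0.0000
    outer loop
      vertex 0.000 28.630 0.000
      vertex 0.000 0.000 0.000
      vertex 0.000 0.000 20.735
    endloop
  endfacet
  facet normal -1.0000 0.0000 0.0000
    outer loop
      vertex 0.000 28.630 0.000
      vertex 0.000 0.000 20.735
      vertex 0.000 28.630 20.735
    endloop
  endfacet
endsolid part

The G0 Z moves step by Δz≈2.962 mm. Every layer's G1 loop is the same polygon, so the solid is a straight extrusion of it from z=0 to z≈20.7. Closing with flat bottom and top caps and triangulating gives 20 facets — an L-shaped prism: outer 22.6 × 28.6 mm, arm thicknesses ≈ 9.87 mm (horizontal) and 8.31 mm (vertical), extruded 20.7 mm in z.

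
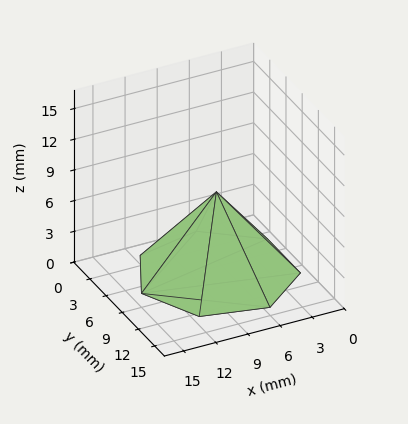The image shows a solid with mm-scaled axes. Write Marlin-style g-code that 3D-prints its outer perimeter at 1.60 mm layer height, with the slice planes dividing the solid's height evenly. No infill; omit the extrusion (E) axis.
Reading the render: the shape is a regular 7-sided pyramid, base circumscribed radius ≈ 7 mm, apex at z ≈ 8 mm (dimensions read to the nearest mm from the axis ticks). For the g-code, the solid's height is divided into equal slices at the stated Δz and each level perimeter traced with G1 moves after a G0 lift.

; perimeter-only toolpath
G21 ; units = mm
G90 ; absolute positioning
G28 ; home
; layer 1
G0 Z1.60
G0 X12.60 Y7.00
G1 X10.49 Y11.38
G1 X5.75 Y12.46
G1 X1.95 Y9.43
G1 X1.95 Y4.57
G1 X5.75 Y1.54
G1 X10.49 Y2.62
G1 X12.60 Y7.00
; layer 2
G0 Z3.20
G0 X11.20 Y7.00
G1 X9.62 Y10.28
G1 X6.06 Y11.09
G1 X3.21 Y8.82
G1 X3.21 Y5.18
G1 X6.06 Y2.91
G1 X9.62 Y3.72
G1 X11.20 Y7.00
; layer 3
G0 Z4.80
G0 X9.80 Y7.00
G1 X8.74 Y9.19
G1 X6.38 Y9.73
G1 X4.48 Y8.22
G1 X4.48 Y5.78
G1 X6.38 Y4.27
G1 X8.74 Y4.81
G1 X9.80 Y7.00
; layer 4
G0 Z6.40
G0 X8.40 Y7.00
G1 X7.87 Y8.09
G1 X6.69 Y8.36
G1 X5.74 Y7.61
G1 X5.74 Y6.39
G1 X6.69 Y5.64
G1 X7.87 Y5.91
G1 X8.40 Y7.00
M2 ; end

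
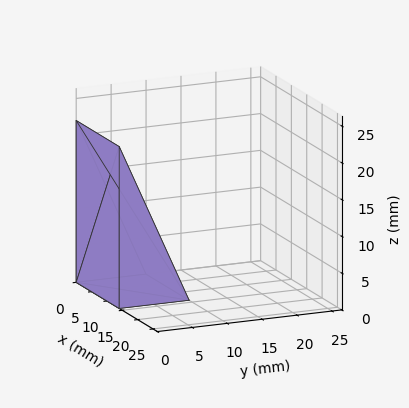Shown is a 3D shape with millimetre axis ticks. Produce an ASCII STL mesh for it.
Reading the render: the shape is a wedge (ramp): 14 × 10 mm base, rising to 22 mm along the y=0 edge and sloping linearly to z=0 at y=10 (dimensions read to the nearest mm from the axis ticks). For the STL, each face is triangulated and given an outward normal.

solid part
  facet normal 0.0000 0.0000 -1.0000
    outer loop
      vertex 14.0 10.0 0.0
      vertex 14.0 0.0 0.0
      vertex 0.0 0.0 0.0
    endloop
  endfacet
  facet normal 0.0000 0.0000 -1.0000
    outer loop
      vertex 0.0 10.0 0.0
      vertex 14.0 10.0 0.0
      vertex 0.0 0.0 0.0
    endloop
  endfacet
  facet normal 0.0000 -1.0000 0.0000
    outer loop
      vertex 0.0 0.0 0.0
      vertex 14.0 0.0 0.0
      vertex 14.0 0.0 22.0
    endloop
  endfacet
  facet normal 0.0000 -1.0000 0.0000
    outer loop
      vertex 0.0 0.0 0.0
      vertex 14.0 0.0 22.0
      vertex 0.0 0.0 22.0
    endloop
  endfacet
  facet normal 0.0000 0.9104 0.4138
    outer loop
      vertex 0.0 0.0 22.0
      vertex 14.0 0.0 22.0
      vertex 14.0 10.0 0.0
    endloop
  endfacet
  facet normal 0.0000 0.9104 0.4138
    outer loop
      vertex 0.0 0.0 22.0
      vertex 14.0 10.0 0.0
      vertex 0.0 10.0 0.0
    endloop
  endfacet
  facet normal -1.0000 0.0000 0.0000
    outer loop
      vertex 0.0 0.0 22.0
      vertex 0.0 10.0 0.0
      vertex 0.0 0.0 0.0
    endloop
  endfacet
  facet normal 1.0000 0.0000 0.0000
    outer loop
      vertex 14.0 0.0 0.0
      vertex 14.0 10.0 0.0
      vertex 14.0 0.0 22.0
    endloop
  endfacet
endsolid part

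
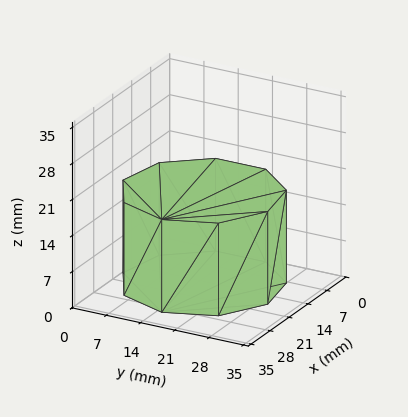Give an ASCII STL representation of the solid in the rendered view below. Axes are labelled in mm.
Reading the render: the shape is a regular 9-sided prism (a cylinder approximated with 9 flat sides), circumscribed radius ≈ 15 mm, height ≈ 18 mm (dimensions read to the nearest mm from the axis ticks). For the STL, each face is triangulated and given an outward normal.

solid part
  facet normal 0.0000 0.0000 -1.0000
    outer loop
      vertex 17.60 29.77 0.00
      vertex 26.49 24.64 0.00
      vertex 30.00 15.00 0.00
    endloop
  endfacet
  facet normal 0.0000 0.0000 -1.0000
    outer loop
      vertex 7.50 27.99 0.00
      vertex 17.60 29.77 0.00
      vertex 30.00 15.00 0.00
    endloop
  endfacet
  facet normal 0.0000 0.0000 -1.0000
    outer loop
      vertex 0.90 20.13 0.00
      vertex 7.50 27.99 0.00
      vertex 30.00 15.00 0.00
    endloop
  endfacet
  facet normal 0.0000 0.0000 -1.0000
    outer loop
      vertex 0.90 9.87 0.00
      vertex 0.90 20.13 0.00
      vertex 30.00 15.00 0.00
    endloop
  endfacet
  facet normal 0.0000 0.0000 -1.0000
    outer loop
      vertex 7.50 2.01 0.00
      vertex 0.90 9.87 0.00
      vertex 30.00 15.00 0.00
    endloop
  endfacet
  facet normal 0.0000 0.0000 -1.0000
    outer loop
      vertex 17.60 0.23 0.00
      vertex 7.50 2.01 0.00
      vertex 30.00 15.00 0.00
    endloop
  endfacet
  facet normal 0.0000 0.0000 -1.0000
    outer loop
      vertex 26.49 5.36 0.00
      vertex 17.60 0.23 0.00
      vertex 30.00 15.00 0.00
    endloop
  endfacet
  facet normal 0.0000 0.0000 1.0000
    outer loop
      vertex 30.00 15.00 18.00
      vertex 26.49 24.64 18.00
      vertex 17.60 29.77 18.00
    endloop
  endfacet
  facet normal 0.0000 0.0000 1.0000
    outer loop
      vertex 30.00 15.00 18.00
      vertex 17.60 29.77 18.00
      vertex 7.50 27.99 18.00
    endloop
  endfacet
  facet normal 0.0000 0.0000 1.0000
    outer loop
      vertex 30.00 15.00 18.00
      vertex 7.50 27.99 18.00
      vertex 0.90 20.13 18.00
    endloop
  endfacet
  facet normal 0.0000 0.0000 1.0000
    outer loop
      vertex 30.00 15.00 18.00
      vertex 0.90 20.13 18.00
      vertex 0.90 9.87 18.00
    endloop
  endfacet
  facet normal 0.0000 0.0000 1.0000
    outer loop
      vertex 30.00 15.00 18.00
      vertex 0.90 9.87 18.00
      vertex 7.50 2.01 18.00
    endloop
  endfacet
  facet normal 0.0000 0.0000 1.0000
    outer loop
      vertex 30.00 15.00 18.00
      vertex 7.50 2.01 18.00
      vertex 17.60 0.23 18.00
    endloop
  endfacet
  facet normal 0.0000 0.0000 1.0000
    outer loop
      vertex 30.00 15.00 18.00
      vertex 17.60 0.23 18.00
      vertex 26.49 5.36 18.00
    endloop
  endfacet
  facet normal 0.9397 0.3421 0.0000
    outer loop
      vertex 30.00 15.00 0.00
      vertex 26.49 24.64 0.00
      vertex 26.49 24.64 18.00
    endloop
  endfacet
  facet normal 0.9397 0.3421 0.0000
    outer loop
      vertex 30.00 15.00 0.00
      vertex 26.49 24.64 18.00
      vertex 30.00 15.00 18.00
    endloop
  endfacet
  facet normal 0.4998 0.8661 0.0000
    outer loop
      vertex 26.49 24.64 0.00
      vertex 17.60 29.77 0.00
      vertex 17.60 29.77 18.00
    endloop
  endfacet
  facet normal 0.4998 0.8661 0.0000
    outer loop
      vertex 26.49 24.64 0.00
      vertex 17.60 29.77 18.00
      vertex 26.49 24.64 18.00
    endloop
  endfacet
  facet normal -0.1736 0.9848 0.0000
    outer loop
      vertex 17.60 29.77 0.00
      vertex 7.50 27.99 0.00
      vertex 7.50 27.99 18.00
    endloop
  endfacet
  facet normal -0.1736 0.9848 0.0000
    outer loop
      vertex 17.60 29.77 0.00
      vertex 7.50 27.99 18.00
      vertex 17.60 29.77 18.00
    endloop
  endfacet
  facet normal -0.7658 0.6431 0.0000
    outer loop
      vertex 7.50 27.99 0.00
      vertex 0.90 20.13 0.00
      vertex 0.90 20.13 18.00
    endloop
  endfacet
  facet normal -0.7658 0.6431 0.0000
    outer loop
      vertex 7.50 27.99 0.00
      vertex 0.90 20.13 18.00
      vertex 7.50 27.99 18.00
    endloop
  endfacet
  facet normal -1.0000 0.0000 0.0000
    outer loop
      vertex 0.90 20.13 0.00
      vertex 0.90 9.87 0.00
      vertex 0.90 9.87 18.00
    endloop
  endfacet
  facet normal -1.0000 0.0000 0.0000
    outer loop
      vertex 0.90 20.13 0.00
      vertex 0.90 9.87 18.00
      vertex 0.90 20.13 18.00
    endloop
  endfacet
  facet normal -0.7658 -0.6431 0.0000
    outer loop
      vertex 0.90 9.87 0.00
      vertex 7.50 2.01 0.00
      vertex 7.50 2.01 18.00
    endloop
  endfacet
  facet normal -0.7658 -0.6431 0.0000
    outer loop
      vertex 0.90 9.87 0.00
      vertex 7.50 2.01 18.00
      vertex 0.90 9.87 18.00
    endloop
  endfacet
  facet normal -0.1736 -0.9848 0.0000
    outer loop
      vertex 7.50 2.01 0.00
      vertex 17.60 0.23 0.00
      vertex 17.60 0.23 18.00
    endloop
  endfacet
  facet normal -0.1736 -0.9848 0.0000
    outer loop
      vertex 7.50 2.01 0.00
      vertex 17.60 0.23 18.00
      vertex 7.50 2.01 18.00
    endloop
  endfacet
  facet normal 0.4998 -0.8661 0.0000
    outer loop
      vertex 17.60 0.23 0.00
      vertex 26.49 5.36 0.00
      vertex 26.49 5.36 18.00
    endloop
  endfacet
  facet normal 0.4998 -0.8661 0.0000
    outer loop
      vertex 17.60 0.23 0.00
      vertex 26.49 5.36 18.00
      vertex 17.60 0.23 18.00
    endloop
  endfacet
  facet normal 0.9397 -0.3421 0.0000
    outer loop
      vertex 26.49 5.36 0.00
      vertex 30.00 15.00 0.00
      vertex 30.00 15.00 18.00
    endloop
  endfacet
  facet normal 0.9397 -0.3421 0.0000
    outer loop
      vertex 26.49 5.36 0.00
      vertex 30.00 15.00 18.00
      vertex 26.49 5.36 18.00
    endloop
  endfacet
endsolid part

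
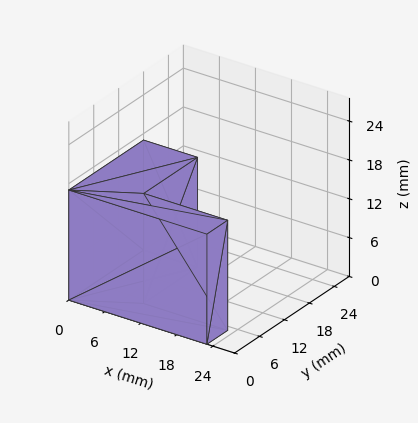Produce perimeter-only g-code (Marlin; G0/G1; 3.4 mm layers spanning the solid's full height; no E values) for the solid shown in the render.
Reading the render: the shape is an L-shaped prism: outer 23 × 18 mm, arm thicknesses ≈ 5 mm (horizontal) and 9 mm (vertical), extruded 17 mm in z (dimensions read to the nearest mm from the axis ticks). For the g-code, the solid's height is divided into equal slices at the stated Δz and each level perimeter traced with G1 moves after a G0 lift.

; perimeter-only toolpath
G21 ; units = mm
G90 ; absolute positioning
G28 ; home
; layer 1
G0 Z3.4
G0 X0.0 Y0.0
G1 X23.0 Y0.0
G1 X23.0 Y5.0
G1 X9.0 Y5.0
G1 X9.0 Y18.0
G1 X0.0 Y18.0
G1 X0.0 Y0.0
; layer 2
G0 Z6.8
G0 X0.0 Y0.0
G1 X23.0 Y0.0
G1 X23.0 Y5.0
G1 X9.0 Y5.0
G1 X9.0 Y18.0
G1 X0.0 Y18.0
G1 X0.0 Y0.0
; layer 3
G0 Z10.2
G0 X0.0 Y0.0
G1 X23.0 Y0.0
G1 X23.0 Y5.0
G1 X9.0 Y5.0
G1 X9.0 Y18.0
G1 X0.0 Y18.0
G1 X0.0 Y0.0
; layer 4
G0 Z13.6
G0 X0.0 Y0.0
G1 X23.0 Y0.0
G1 X23.0 Y5.0
G1 X9.0 Y5.0
G1 X9.0 Y18.0
G1 X0.0 Y18.0
G1 X0.0 Y0.0
; layer 5
G0 Z17.0
G0 X0.0 Y0.0
G1 X23.0 Y0.0
G1 X23.0 Y5.0
G1 X9.0 Y5.0
G1 X9.0 Y18.0
G1 X0.0 Y18.0
G1 X0.0 Y0.0
M2 ; end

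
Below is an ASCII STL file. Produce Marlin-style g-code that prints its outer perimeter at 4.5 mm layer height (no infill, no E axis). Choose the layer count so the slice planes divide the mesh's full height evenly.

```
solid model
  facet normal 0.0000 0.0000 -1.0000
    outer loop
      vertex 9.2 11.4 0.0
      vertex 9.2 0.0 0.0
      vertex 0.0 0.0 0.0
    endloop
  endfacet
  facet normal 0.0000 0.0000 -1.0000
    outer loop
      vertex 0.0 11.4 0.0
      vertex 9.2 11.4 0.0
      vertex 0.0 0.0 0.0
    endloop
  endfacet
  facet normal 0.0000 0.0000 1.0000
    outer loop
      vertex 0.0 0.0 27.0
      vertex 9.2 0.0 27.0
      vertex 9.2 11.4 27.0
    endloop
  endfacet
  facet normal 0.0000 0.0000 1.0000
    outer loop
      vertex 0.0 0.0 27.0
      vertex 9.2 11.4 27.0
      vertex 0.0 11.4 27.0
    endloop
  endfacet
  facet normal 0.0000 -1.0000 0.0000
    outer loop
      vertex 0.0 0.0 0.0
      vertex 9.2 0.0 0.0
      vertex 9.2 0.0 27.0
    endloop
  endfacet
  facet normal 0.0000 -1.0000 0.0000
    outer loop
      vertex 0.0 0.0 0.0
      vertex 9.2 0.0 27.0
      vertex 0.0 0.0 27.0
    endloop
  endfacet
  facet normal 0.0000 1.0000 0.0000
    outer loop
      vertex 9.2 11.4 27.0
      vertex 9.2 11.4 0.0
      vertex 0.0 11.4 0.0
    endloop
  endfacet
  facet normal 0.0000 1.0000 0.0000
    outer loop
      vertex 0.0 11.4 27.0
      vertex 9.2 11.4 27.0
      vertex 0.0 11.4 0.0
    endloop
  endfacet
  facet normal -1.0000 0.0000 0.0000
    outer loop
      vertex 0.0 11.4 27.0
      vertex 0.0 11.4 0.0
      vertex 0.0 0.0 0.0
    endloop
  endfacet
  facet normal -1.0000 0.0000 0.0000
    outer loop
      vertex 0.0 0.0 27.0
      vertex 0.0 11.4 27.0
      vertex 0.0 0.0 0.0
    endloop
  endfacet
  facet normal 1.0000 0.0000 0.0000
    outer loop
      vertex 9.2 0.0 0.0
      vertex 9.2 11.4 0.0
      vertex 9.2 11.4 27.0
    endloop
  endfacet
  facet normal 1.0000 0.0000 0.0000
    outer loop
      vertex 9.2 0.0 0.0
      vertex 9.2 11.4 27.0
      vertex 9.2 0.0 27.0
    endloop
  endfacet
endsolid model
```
; perimeter-only toolpath
G21 ; units = mm
G90 ; absolute positioning
G28 ; home
; layer 1
G0 Z4.5
G0 X0.0 Y0.0
G1 X9.2 Y0.0
G1 X9.2 Y11.4
G1 X0.0 Y11.4
G1 X0.0 Y0.0
; layer 2
G0 Z9.0
G0 X0.0 Y0.0
G1 X9.2 Y0.0
G1 X9.2 Y11.4
G1 X0.0 Y11.4
G1 X0.0 Y0.0
; layer 3
G0 Z13.5
G0 X0.0 Y0.0
G1 X9.2 Y0.0
G1 X9.2 Y11.4
G1 X0.0 Y11.4
G1 X0.0 Y0.0
; layer 4
G0 Z18.0
G0 X0.0 Y0.0
G1 X9.2 Y0.0
G1 X9.2 Y11.4
G1 X0.0 Y11.4
G1 X0.0 Y0.0
; layer 5
G0 Z22.5
G0 X0.0 Y0.0
G1 X9.2 Y0.0
G1 X9.2 Y11.4
G1 X0.0 Y11.4
G1 X0.0 Y0.0
; layer 6
G0 Z27.0
G0 X0.0 Y0.0
G1 X9.2 Y0.0
G1 X9.2 Y11.4
G1 X0.0 Y11.4
G1 X0.0 Y0.0
M2 ; end

The solid is a rectangular box, roughly 9.2 × 11.4 mm footprint and 27 mm tall. Slicing at Δz = 4.5 mm — 6 equal slices spanning the solid's height, so layer i sits at z = i·h/6 — gives 6 non-empty perimeters. Each is a 4-segment closed polygon; G0 lifts to the layer z and rapids to the start vertex, then G1 traces the edges.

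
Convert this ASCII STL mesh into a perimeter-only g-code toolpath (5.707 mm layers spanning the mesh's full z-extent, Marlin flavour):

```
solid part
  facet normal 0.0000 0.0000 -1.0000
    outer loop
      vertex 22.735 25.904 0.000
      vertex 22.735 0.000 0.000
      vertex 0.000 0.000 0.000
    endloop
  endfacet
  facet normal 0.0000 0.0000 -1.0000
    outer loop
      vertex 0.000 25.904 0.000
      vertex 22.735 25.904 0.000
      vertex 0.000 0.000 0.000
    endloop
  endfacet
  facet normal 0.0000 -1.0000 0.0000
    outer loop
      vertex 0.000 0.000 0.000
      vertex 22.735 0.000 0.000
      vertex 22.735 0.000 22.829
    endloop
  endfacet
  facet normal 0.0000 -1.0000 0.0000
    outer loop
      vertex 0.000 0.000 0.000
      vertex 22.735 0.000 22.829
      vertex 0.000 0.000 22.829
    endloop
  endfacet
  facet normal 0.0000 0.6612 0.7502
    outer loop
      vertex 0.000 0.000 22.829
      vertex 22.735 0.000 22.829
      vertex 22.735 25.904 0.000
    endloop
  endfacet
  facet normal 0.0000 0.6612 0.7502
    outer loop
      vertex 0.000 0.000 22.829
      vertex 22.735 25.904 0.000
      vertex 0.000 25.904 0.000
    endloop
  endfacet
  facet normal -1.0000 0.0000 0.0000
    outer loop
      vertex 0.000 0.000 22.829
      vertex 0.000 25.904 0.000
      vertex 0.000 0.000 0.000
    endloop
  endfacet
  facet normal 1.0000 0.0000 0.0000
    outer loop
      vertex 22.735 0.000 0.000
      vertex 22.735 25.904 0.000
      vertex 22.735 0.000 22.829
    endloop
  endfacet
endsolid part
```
; perimeter-only toolpath
G21 ; units = mm
G90 ; absolute positioning
G28 ; home
; layer 1
G0 Z5.707
G0 X0.000 Y0.000
G1 X22.735 Y0.000
G1 X22.735 Y19.428
G1 X0.000 Y19.428
G1 X0.000 Y0.000
; layer 2
G0 Z11.415
G0 X0.000 Y0.000
G1 X22.735 Y0.000
G1 X22.735 Y12.952
G1 X0.000 Y12.952
G1 X0.000 Y0.000
; layer 3
G0 Z17.122
G0 X0.000 Y0.000
G1 X22.735 Y0.000
G1 X22.735 Y6.476
G1 X0.000 Y6.476
G1 X0.000 Y0.000
M2 ; end

The solid is a wedge (ramp): 22.7 × 25.9 mm base, rising to 22.8 mm along the y=0 edge and sloping linearly to z=0 at y=25.9. Slicing at Δz = 5.707 mm — 4 equal slices spanning the solid's height, so layer i sits at z = i·h/4 — gives 3 non-empty perimeters. Each is a 4-segment closed polygon; G0 lifts to the layer z and rapids to the start vertex, then G1 traces the edges. The cross-section shrinks linearly with z (the slice at the apex is degenerate and omitted).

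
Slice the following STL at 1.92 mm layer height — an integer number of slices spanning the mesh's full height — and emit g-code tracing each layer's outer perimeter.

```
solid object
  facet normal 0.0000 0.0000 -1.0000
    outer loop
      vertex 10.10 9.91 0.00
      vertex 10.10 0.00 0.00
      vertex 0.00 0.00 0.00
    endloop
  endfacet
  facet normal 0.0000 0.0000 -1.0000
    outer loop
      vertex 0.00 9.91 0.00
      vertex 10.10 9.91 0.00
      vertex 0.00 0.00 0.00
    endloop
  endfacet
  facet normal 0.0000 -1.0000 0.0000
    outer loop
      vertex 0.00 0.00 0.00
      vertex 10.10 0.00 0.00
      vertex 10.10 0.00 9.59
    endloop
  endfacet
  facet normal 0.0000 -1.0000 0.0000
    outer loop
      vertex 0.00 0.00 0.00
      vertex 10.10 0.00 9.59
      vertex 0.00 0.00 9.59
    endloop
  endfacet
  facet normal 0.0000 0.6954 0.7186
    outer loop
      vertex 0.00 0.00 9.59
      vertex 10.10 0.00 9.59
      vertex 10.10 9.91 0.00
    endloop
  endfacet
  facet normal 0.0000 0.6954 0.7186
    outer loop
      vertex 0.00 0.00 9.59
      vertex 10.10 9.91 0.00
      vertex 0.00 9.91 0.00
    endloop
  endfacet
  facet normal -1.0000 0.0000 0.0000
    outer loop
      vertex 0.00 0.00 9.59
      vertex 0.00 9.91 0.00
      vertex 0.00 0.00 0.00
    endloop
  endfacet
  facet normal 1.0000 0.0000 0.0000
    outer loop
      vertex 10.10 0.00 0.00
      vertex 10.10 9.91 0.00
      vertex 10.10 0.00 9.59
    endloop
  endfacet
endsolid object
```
; perimeter-only toolpath
G21 ; units = mm
G90 ; absolute positioning
G28 ; home
; layer 1
G0 Z1.92
G0 X0.00 Y0.00
G1 X10.10 Y0.00
G1 X10.10 Y7.93
G1 X0.00 Y7.93
G1 X0.00 Y0.00
; layer 2
G0 Z3.84
G0 X0.00 Y0.00
G1 X10.10 Y0.00
G1 X10.10 Y5.95
G1 X0.00 Y5.95
G1 X0.00 Y0.00
; layer 3
G0 Z5.75
G0 X0.00 Y0.00
G1 X10.10 Y0.00
G1 X10.10 Y3.96
G1 X0.00 Y3.96
G1 X0.00 Y0.00
; layer 4
G0 Z7.67
G0 X0.00 Y0.00
G1 X10.10 Y0.00
G1 X10.10 Y1.98
G1 X0.00 Y1.98
G1 X0.00 Y0.00
M2 ; end

The solid is a wedge (ramp): 10.1 × 9.91 mm base, rising to 9.59 mm along the y=0 edge and sloping linearly to z=0 at y=9.91. Slicing at Δz = 1.92 mm — 5 equal slices spanning the solid's height, so layer i sits at z = i·h/5 — gives 4 non-empty perimeters. Each is a 4-segment closed polygon; G0 lifts to the layer z and rapids to the start vertex, then G1 traces the edges. The cross-section shrinks linearly with z (the slice at the apex is degenerate and omitted).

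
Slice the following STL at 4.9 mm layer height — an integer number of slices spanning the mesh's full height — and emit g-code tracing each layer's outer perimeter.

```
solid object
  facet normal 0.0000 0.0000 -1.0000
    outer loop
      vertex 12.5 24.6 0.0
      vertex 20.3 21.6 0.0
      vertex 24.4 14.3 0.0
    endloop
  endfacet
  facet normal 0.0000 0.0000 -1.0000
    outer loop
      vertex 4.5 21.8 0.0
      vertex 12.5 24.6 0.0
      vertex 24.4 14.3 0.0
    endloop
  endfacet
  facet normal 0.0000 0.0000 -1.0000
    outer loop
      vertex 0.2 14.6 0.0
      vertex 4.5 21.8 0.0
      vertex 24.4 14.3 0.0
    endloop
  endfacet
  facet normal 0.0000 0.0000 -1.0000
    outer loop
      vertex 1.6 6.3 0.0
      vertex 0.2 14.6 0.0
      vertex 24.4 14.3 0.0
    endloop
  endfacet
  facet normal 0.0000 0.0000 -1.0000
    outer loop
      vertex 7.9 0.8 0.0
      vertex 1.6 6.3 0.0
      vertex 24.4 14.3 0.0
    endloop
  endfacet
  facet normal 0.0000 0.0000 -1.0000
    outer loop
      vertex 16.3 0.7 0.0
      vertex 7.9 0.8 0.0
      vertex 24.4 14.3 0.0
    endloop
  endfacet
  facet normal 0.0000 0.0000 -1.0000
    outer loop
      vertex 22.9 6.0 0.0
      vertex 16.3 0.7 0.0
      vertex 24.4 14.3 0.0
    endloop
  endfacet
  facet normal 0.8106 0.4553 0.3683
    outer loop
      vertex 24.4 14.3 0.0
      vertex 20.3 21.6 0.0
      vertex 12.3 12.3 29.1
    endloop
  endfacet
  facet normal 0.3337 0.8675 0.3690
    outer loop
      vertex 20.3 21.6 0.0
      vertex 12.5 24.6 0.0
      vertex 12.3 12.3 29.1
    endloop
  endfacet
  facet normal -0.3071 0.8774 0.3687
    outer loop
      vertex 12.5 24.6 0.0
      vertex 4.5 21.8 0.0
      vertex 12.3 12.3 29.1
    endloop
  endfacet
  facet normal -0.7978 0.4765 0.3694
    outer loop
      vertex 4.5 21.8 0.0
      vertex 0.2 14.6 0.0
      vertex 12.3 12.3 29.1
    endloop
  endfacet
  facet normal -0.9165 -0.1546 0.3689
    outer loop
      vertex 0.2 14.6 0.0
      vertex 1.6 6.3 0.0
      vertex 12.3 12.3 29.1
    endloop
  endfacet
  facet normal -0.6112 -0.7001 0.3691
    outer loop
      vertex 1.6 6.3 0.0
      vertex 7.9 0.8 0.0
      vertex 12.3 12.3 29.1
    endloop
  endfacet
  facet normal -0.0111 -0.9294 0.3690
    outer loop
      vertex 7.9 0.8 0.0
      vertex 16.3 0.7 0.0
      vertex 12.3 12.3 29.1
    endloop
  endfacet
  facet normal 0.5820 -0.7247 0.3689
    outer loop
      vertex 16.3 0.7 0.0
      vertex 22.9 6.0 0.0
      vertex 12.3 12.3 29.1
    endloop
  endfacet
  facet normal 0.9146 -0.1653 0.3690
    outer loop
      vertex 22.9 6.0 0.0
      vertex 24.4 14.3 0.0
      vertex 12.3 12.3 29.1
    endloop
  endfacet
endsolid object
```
; perimeter-only toolpath
G21 ; units = mm
G90 ; absolute positioning
G28 ; home
; layer 1
G0 Z4.9
G0 X22.4 Y14.0
G1 X19.0 Y20.1
G1 X12.5 Y22.6
G1 X5.8 Y20.2
G1 X2.2 Y14.2
G1 X3.4 Y7.3
G1 X8.6 Y2.7
G1 X15.6 Y2.6
G1 X21.1 Y7.1
G1 X22.4 Y14.0
; layer 2
G0 Z9.7
G0 X20.4 Y13.6
G1 X17.6 Y18.5
G1 X12.4 Y20.5
G1 X7.1 Y18.6
G1 X4.2 Y13.8
G1 X5.2 Y8.3
G1 X9.4 Y4.6
G1 X15.0 Y4.6
G1 X19.4 Y8.1
G1 X20.4 Y13.6
; layer 3
G0 Z14.6
G0 X18.4 Y13.3
G1 X16.3 Y17.0
G1 X12.4 Y18.5
G1 X8.4 Y17.1
G1 X6.2 Y13.4
G1 X7.0 Y9.3
G1 X10.1 Y6.6
G1 X14.3 Y6.5
G1 X17.6 Y9.2
G1 X18.4 Y13.3
; layer 4
G0 Z19.4
G0 X16.3 Y13.0
G1 X15.0 Y15.4
G1 X12.4 Y16.4
G1 X9.7 Y15.5
G1 X8.3 Y13.1
G1 X8.7 Y10.3
G1 X10.8 Y8.5
G1 X13.6 Y8.4
G1 X15.8 Y10.2
G1 X16.3 Y13.0
; layer 5
G0 Z24.3
G0 X14.3 Y12.6
G1 X13.6 Y13.9
G1 X12.3 Y14.4
G1 X11.0 Y13.9
G1 X10.3 Y12.7
G1 X10.5 Y11.3
G1 X11.6 Y10.4
G1 X13.0 Y10.4
G1 X14.1 Y11.3
G1 X14.3 Y12.6
M2 ; end

The solid is a regular 9-sided pyramid, base circumscribed radius ≈ 12.3 mm, apex at z ≈ 29.1 mm. Slicing at Δz = 4.9 mm — 6 equal slices spanning the solid's height, so layer i sits at z = i·h/6 — gives 5 non-empty perimeters. Each is a 9-segment closed polygon; G0 lifts to the layer z and rapids to the start vertex, then G1 traces the edges. The cross-section shrinks linearly with z (the slice at the apex is degenerate and omitted).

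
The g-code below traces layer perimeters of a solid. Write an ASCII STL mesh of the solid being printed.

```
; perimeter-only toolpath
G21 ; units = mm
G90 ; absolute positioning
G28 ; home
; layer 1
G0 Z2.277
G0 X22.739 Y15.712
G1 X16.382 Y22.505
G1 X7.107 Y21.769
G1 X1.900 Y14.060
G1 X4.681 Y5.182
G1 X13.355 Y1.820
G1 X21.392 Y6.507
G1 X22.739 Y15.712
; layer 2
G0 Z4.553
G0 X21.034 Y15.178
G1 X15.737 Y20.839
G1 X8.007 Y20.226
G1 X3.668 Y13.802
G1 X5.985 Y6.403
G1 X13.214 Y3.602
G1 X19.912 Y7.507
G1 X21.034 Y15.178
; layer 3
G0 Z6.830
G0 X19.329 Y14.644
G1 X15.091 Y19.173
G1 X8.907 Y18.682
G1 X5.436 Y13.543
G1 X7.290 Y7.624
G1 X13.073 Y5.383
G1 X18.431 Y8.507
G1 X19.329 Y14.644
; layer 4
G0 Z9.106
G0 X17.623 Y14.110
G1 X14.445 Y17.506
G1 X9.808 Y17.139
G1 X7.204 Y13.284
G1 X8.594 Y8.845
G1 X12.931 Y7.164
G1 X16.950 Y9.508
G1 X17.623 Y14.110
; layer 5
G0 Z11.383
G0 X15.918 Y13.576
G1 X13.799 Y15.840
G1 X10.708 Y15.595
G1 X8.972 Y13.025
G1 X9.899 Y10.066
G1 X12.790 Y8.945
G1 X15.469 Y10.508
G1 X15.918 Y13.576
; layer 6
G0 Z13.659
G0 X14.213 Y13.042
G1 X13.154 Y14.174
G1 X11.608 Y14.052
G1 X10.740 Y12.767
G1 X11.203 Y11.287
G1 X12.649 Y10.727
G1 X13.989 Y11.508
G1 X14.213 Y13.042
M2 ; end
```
solid part
  facet normal 0.0000 0.0000 -1.0000
    outer loop
      vertex 6.207 23.313 0.000
      vertex 17.028 24.171 0.000
      vertex 24.444 16.246 0.000
    endloop
  endfacet
  facet normal 0.0000 0.0000 -1.0000
    outer loop
      vertex 0.132 14.319 0.000
      vertex 6.207 23.313 0.000
      vertex 24.444 16.246 0.000
    endloop
  endfacet
  facet normal 0.0000 0.0000 -1.0000
    outer loop
      vertex 3.376 3.961 0.000
      vertex 0.132 14.319 0.000
      vertex 24.444 16.246 0.000
    endloop
  endfacet
  facet normal 0.0000 0.0000 -1.0000
    outer loop
      vertex 13.496 0.039 0.000
      vertex 3.376 3.961 0.000
      vertex 24.444 16.246 0.000
    endloop
  endfacet
  facet normal 0.0000 0.0000 -1.0000
    outer loop
      vertex 22.873 5.507 0.000
      vertex 13.496 0.039 0.000
      vertex 24.444 16.246 0.000
    endloop
  endfacet
  facet normal 0.5962 0.5579 0.5774
    outer loop
      vertex 24.444 16.246 0.000
      vertex 17.028 24.171 0.000
      vertex 12.508 12.508 15.936
    endloop
  endfacet
  facet normal -0.0645 0.8139 0.5774
    outer loop
      vertex 17.028 24.171 0.000
      vertex 6.207 23.313 0.000
      vertex 12.508 12.508 15.936
    endloop
  endfacet
  facet normal -0.6766 0.4570 0.5774
    outer loop
      vertex 6.207 23.313 0.000
      vertex 0.132 14.319 0.000
      vertex 12.508 12.508 15.936
    endloop
  endfacet
  facet normal -0.7792 -0.2440 0.5774
    outer loop
      vertex 0.132 14.319 0.000
      vertex 3.376 3.961 0.000
      vertex 12.508 12.508 15.936
    endloop
  endfacet
  facet normal -0.2950 -0.7613 0.5774
    outer loop
      vertex 3.376 3.961 0.000
      vertex 13.496 0.039 0.000
      vertex 12.508 12.508 15.936
    endloop
  endfacet
  facet normal 0.4113 -0.7053 0.5774
    outer loop
      vertex 13.496 0.039 0.000
      vertex 22.873 5.507 0.000
      vertex 12.508 12.508 15.936
    endloop
  endfacet
  facet normal 0.8079 -0.1182 0.5774
    outer loop
      vertex 22.873 5.507 0.000
      vertex 24.444 16.246 0.000
      vertex 12.508 12.508 15.936
    endloop
  endfacet
endsolid part

The G0 Z moves step by Δz≈2.277 mm. The G1 loops shrink linearly with z, so the solid tapers from its base footprint up to z≈15.9. Closing with a flat bottom cap and the tapered top and triangulating gives 12 facets — a regular 7-sided pyramid, base circumscribed radius ≈ 12.5 mm, apex at z ≈ 15.9 mm.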